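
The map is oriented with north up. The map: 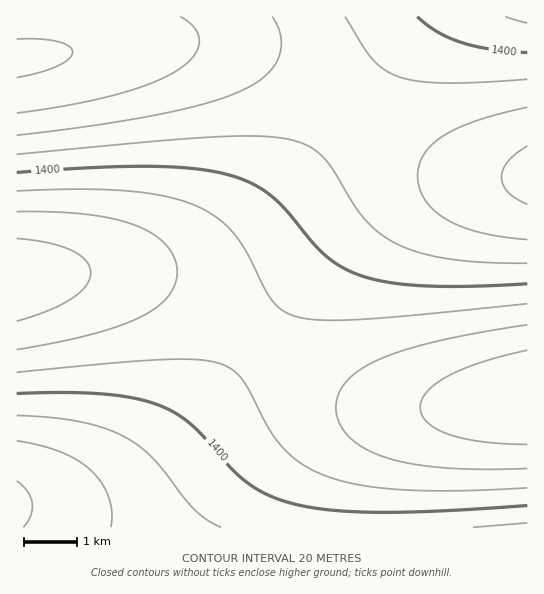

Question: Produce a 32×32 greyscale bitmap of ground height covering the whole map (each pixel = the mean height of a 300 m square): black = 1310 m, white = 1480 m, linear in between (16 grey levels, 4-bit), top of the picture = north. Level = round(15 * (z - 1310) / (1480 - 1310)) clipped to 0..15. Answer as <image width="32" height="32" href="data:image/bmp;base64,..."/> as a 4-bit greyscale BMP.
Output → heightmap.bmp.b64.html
<image width="32" height="32" href="data:image/bmp;base64,Qk12AgAAAAAAAHYAAAAoAAAAIAAAACAAAAABAAQAAAAAAAACAAATCwAAEwsAABAAAAAAAAAAAAAAABEREQAiIiIAMzMzAERERABVVVUAZmZmAHd3dwCIiIgAmZmZAKqqqgC7u7sAzMzMAN3d3QDu7u4A////ADM0RFVWZmd3d3d3d3d3d3cjNERVVmZ3eIiIiJmZmYiIMzREVWZnd4iJmZqqqqqqqjNERVVmd3iJmaqqu7u7u7tERFVWZ3eImZqru7zMzMzMVVVWZnd4iZmqu7zMzd3d3WZmZnd3iJmaqrvMzd3e7u53d3d4iImZmqu7zM3d7u7viIiIiImZmaqru8zN3d7u75mZmZmZmZqqqru8zN3d7u66qqqqqqqqqqq7u7zMzd3ezLu7uqqqqqqqqqu7u8zM3d3MzLu7uqqqqqqqqqu7u7zt3dzMu7uqqqqpmZmaqqqq7u3dzMu7uqqpmZmZmZmZme7u3dzMu7qqmZmIiIiHd4ju7d3czLu6qZmIiHd3dmZm7d3dzMu7qqmYiHd2ZmZVVd3dzMy7uqqZmId3ZmVVVETMzMu7u6qpmYh3dmVVREQzu7u6qqqpmZiHd2ZlVEQzM5mZmZmZmYiId3ZmVVREMzKIiIiIiIiId3d2ZlVURDMyZmZ3d3d3d3d2ZmZVVERDM1VVVWZmZmZmZmZmVVVERDMzRERFVVVVZmZmZlVVVVREIiMzM0REVVVVVmZmZlVVVREiIiMzNERFVVVmZmZmZmYRERIiIzM0RFVVZmZmd3d3EREREiIjM0RFVWZnd3d4iBERERIiIzNERVVmd3eIiJkRESIiIjMzREVWZneIiZma"/>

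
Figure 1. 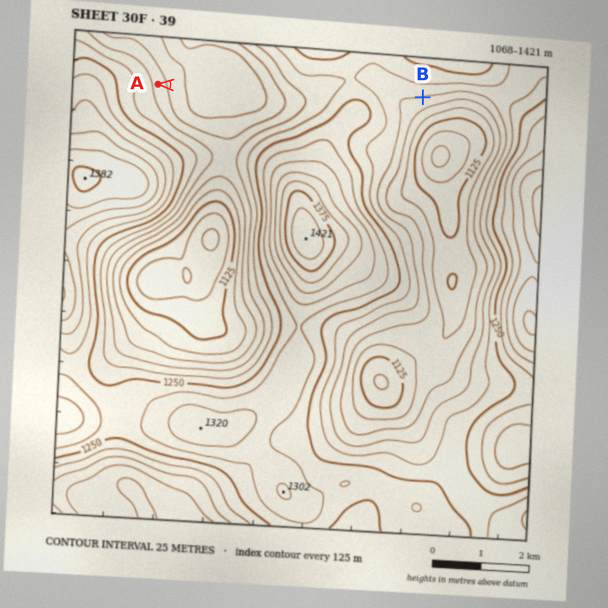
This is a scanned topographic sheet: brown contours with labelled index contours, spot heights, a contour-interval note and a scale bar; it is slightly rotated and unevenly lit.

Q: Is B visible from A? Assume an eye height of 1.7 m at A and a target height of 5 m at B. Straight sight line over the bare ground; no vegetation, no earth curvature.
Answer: no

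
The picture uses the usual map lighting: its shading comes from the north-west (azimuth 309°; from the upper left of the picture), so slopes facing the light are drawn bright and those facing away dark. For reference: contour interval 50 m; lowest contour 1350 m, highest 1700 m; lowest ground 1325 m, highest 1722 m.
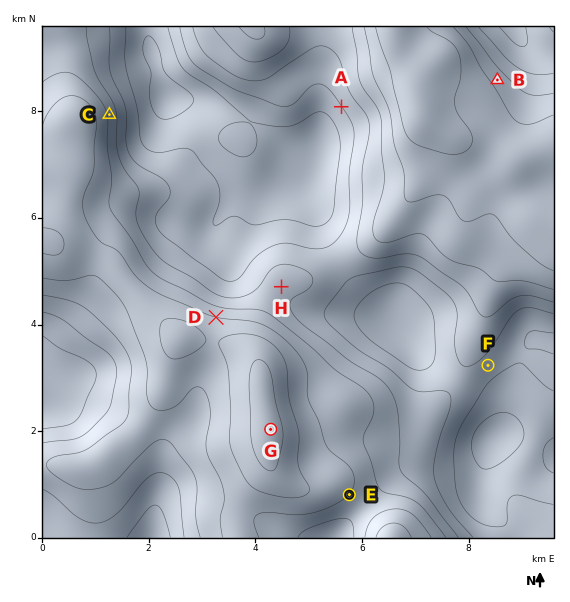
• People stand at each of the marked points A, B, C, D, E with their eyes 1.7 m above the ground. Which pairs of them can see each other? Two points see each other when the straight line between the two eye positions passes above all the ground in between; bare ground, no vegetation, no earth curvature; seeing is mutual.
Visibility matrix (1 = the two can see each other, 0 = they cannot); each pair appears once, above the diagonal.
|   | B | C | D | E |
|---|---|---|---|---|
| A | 0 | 1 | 1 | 0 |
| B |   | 0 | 0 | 0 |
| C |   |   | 1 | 0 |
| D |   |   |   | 0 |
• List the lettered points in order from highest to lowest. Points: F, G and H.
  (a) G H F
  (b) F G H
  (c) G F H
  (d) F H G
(a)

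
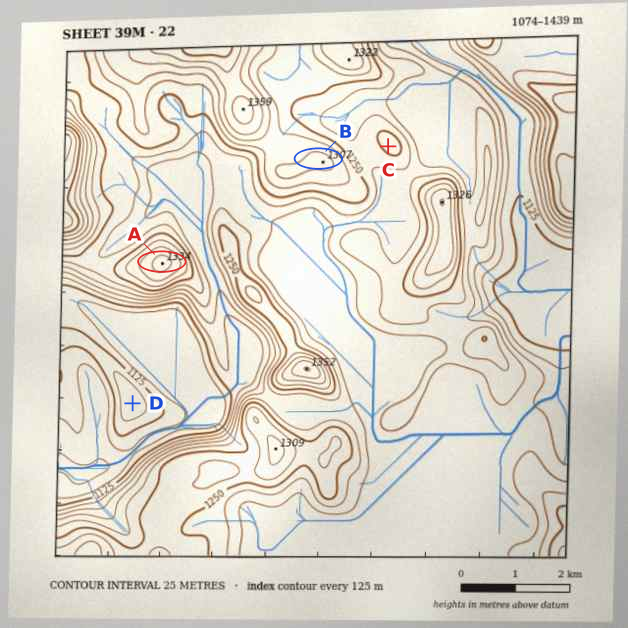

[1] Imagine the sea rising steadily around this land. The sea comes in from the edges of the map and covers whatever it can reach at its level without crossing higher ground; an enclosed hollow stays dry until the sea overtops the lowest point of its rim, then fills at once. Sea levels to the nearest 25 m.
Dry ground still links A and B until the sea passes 1225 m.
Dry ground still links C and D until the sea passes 1100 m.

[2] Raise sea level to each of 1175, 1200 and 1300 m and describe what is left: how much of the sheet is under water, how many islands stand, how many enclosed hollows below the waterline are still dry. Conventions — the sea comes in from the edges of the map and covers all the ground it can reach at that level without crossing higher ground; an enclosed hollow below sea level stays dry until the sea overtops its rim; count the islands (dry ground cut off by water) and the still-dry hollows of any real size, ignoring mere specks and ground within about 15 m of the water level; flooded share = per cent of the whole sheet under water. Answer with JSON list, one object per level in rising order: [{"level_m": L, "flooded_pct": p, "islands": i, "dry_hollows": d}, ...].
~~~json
[{"level_m": 1175, "flooded_pct": 21, "islands": 0, "dry_hollows": 0}, {"level_m": 1200, "flooded_pct": 46, "islands": 0, "dry_hollows": 0}, {"level_m": 1300, "flooded_pct": 94, "islands": 3, "dry_hollows": 0}]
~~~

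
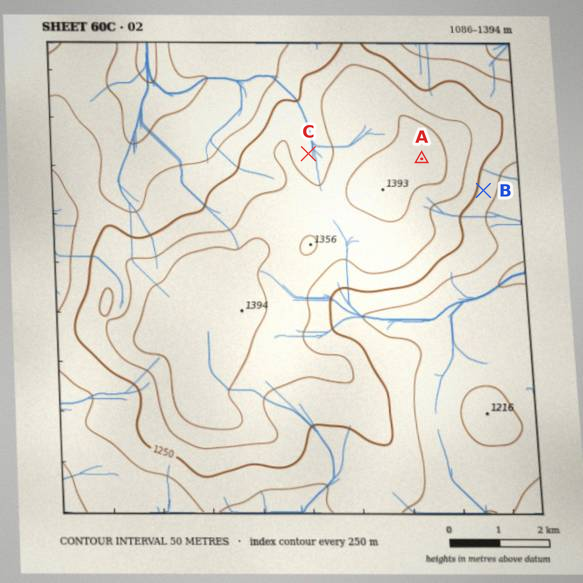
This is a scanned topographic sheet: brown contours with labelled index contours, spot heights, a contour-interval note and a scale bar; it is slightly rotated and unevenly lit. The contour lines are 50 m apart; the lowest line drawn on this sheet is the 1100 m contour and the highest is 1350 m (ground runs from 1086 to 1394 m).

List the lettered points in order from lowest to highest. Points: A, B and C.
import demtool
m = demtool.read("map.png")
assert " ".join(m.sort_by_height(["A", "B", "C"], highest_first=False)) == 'B C A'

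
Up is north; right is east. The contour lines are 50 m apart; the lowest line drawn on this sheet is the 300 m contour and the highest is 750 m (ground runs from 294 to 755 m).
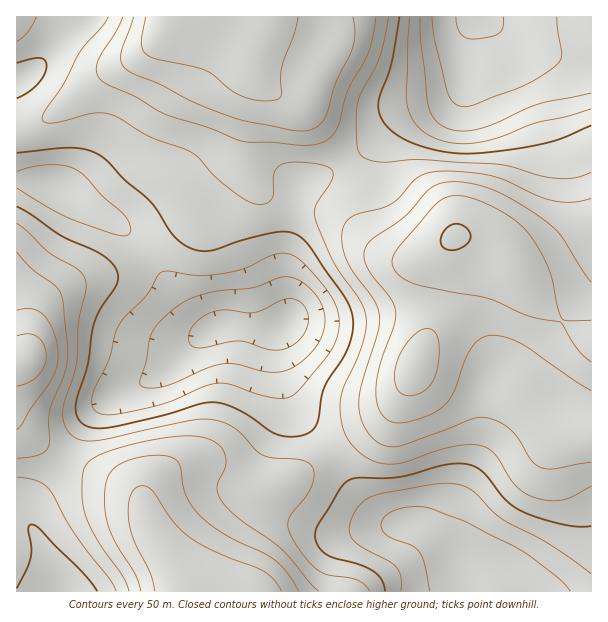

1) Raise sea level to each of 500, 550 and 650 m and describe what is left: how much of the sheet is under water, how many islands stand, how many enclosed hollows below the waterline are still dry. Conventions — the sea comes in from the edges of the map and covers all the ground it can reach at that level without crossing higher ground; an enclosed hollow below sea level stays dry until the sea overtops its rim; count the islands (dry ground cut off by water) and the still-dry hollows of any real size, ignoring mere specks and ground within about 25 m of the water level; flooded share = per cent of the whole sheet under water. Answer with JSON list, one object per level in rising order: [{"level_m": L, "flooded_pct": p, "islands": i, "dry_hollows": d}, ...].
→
[{"level_m": 500, "flooded_pct": 33, "islands": 0, "dry_hollows": 0}, {"level_m": 550, "flooded_pct": 50, "islands": 0, "dry_hollows": 0}, {"level_m": 650, "flooded_pct": 78, "islands": 0, "dry_hollows": 0}]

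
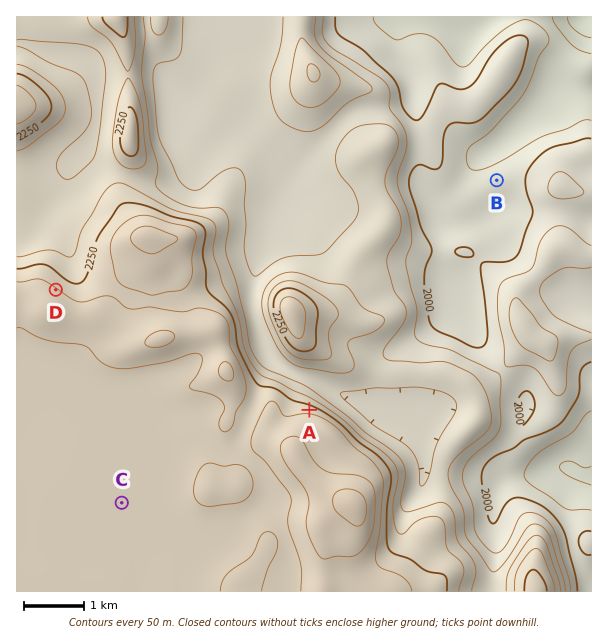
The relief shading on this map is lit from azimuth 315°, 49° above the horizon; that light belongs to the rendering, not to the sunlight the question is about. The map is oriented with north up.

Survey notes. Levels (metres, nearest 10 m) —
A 2280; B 1980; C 2280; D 2310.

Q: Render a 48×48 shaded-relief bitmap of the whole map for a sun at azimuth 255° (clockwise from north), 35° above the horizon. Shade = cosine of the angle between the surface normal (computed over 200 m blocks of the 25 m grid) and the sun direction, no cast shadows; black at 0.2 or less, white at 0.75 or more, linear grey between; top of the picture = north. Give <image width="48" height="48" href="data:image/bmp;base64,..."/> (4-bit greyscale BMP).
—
<image width="48" height="48" href="data:image/bmp;base64,Qk32BAAAAAAAAHYAAAAoAAAAMAAAADAAAAABAAQAAAAAAIAEAAATCwAAEwsAABAAAAAAAAAAAAAAABEREQAiIiIAMzMzAERERABVVVUAZmZmAHd3dwCIiIgAmZmZAKqqqgC7u7sAzMzMAN3d3QDu7u4A////AKqqqqqqqqqru6qqrNuZqqmIh1V679ggFKqqqqqqqqqru6qqrMuaqZiIiHVZ39cQNqqqqqqqqqqqq7qqrNuqmHiImXVHztcAaaqqqqqqqqqqqruqrNy6lleZmGRHztcBjKqqqqqqqqqqqru6vey7lTarlkNIztcUm6qqqqqqqqqqqquqzdu8lBSrljNZzcY1mqqqqqqqqqq7qqqrzdzMkwOKl0NYzKZHmaqqqqqqqqu7qqqrze3LcwFpqFRYuoZomaqqqqqqqqvLqqmrzty5dSFJqWVoqYeImaqqqqqqqqu7qqms7rmZhjE4qWZ4mYiJqqqqqqqqqqu7qqq97IiahjJIqnaJqYiaqqqqqqqqqqq6qqvN2YmpYyNpu5d4qYiaqqqqqqqqqqqqqqvMuZqUEUaavLl3iZmZmaqqqqqqqqqququ7qqlAFHmqu8uGaKqYiKqqqqqqqqqrupu6moQBWKqqq8yVWKuod6qqqqqqqqqqu6q5d0Immqqqq8yVWKzJd6qqqqqqqru7y5iXVUWKqqqqu8uGaK3Zd6qqqqqqqru822RVV4q7qqqru7l3ib3IZqqqq7u6qqq82TA2q8y6iaqqqodoqr23Z6qru7u7uqqsxxBc/sqHeJmZmHaKzMyneLu7u7u7u6mrpgKf/ZZnmZmIh3es7tuHibu7qqu7u5mrlAPP+2V5qYd3eIm+/rmHicy6qqqqqpmqgwX/+VaJmYdlaJrO/Zd3icy5iamaqqqpYyj/51Z4iJhUaavf/IZ4mbuXeaqqqqqXZEn/tkZ4iZdVeave64eJqqqGeru7uqqGZVndlVeJmYdmeavd2oiaqql2jNy7u6qFVWi7l3mqqYdmirvMuqqqu6mIrN3My6l1RWiqqZq7qXd3iruqq8y6qqqZve3cyqlkRXmqqqu8uYd3iqqZq93KmKqrvN3cuphTRXiaqqq7u5dleaqau93Kh6q7vM3cqGZUVWiaqru7u6dEeaqqu8y5h6qru8zKhURWd3iaqru7u6Y0irqqu8y6maqqu8y5ZVZ5qIiaq7u7u5U2m7qqvN3Lqpmqq8yodneaupiaq7u7uoVYqqqqvN3LqZmqq7upl3iqupmaq7u7uoVpupmru8zKmJmaqrzbhWiqqqmaq7vMuoZpqYiqu8y6mZmaqr77U2mqqqqqq7vMy5ZYqYiau7y6qoiZqr76Inqqqqqqu7u7u5VImYmZq7uqqoiImb75Eoqqqqq7u6qruoVYqaqYmqqqqoh3ia75E4qqqqq8zLmaqYVpuquYiaqruodmeK3oJJq7qqq83LmJmYV6u7uoiJmqqnZVeKzYNZq7qqq93bmImWR7y6q6h3mqqlVXiazIRqqqqqq83bl3dkSLyprLl2iau1Z5mqzZV6qqqqq83rdVVVesuYrdp2ebu4iaqr3YWKqqqqq83YM1Znm7qIrNuGeaqaqqu87XWJmaqqqs3GJXiIm6mJrMyXeHd7u7vN7GWYiaqqqr21NoiJqqmZq8yodlZ7u7ve6kaoeaqqqr21NoiZqqqZmqupdVeA=="/>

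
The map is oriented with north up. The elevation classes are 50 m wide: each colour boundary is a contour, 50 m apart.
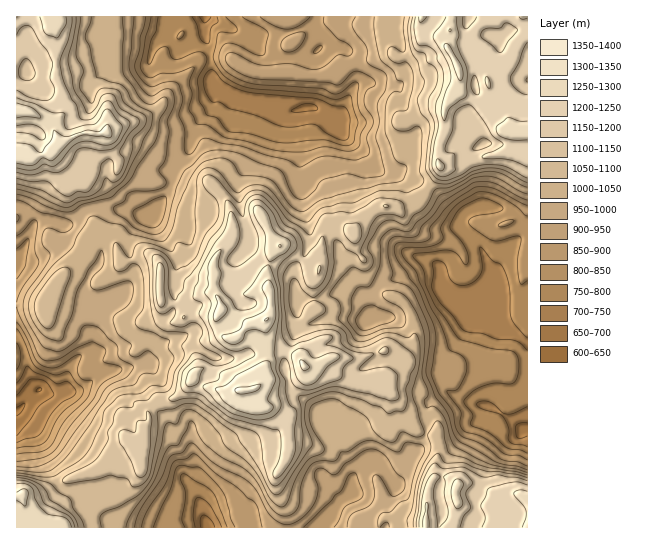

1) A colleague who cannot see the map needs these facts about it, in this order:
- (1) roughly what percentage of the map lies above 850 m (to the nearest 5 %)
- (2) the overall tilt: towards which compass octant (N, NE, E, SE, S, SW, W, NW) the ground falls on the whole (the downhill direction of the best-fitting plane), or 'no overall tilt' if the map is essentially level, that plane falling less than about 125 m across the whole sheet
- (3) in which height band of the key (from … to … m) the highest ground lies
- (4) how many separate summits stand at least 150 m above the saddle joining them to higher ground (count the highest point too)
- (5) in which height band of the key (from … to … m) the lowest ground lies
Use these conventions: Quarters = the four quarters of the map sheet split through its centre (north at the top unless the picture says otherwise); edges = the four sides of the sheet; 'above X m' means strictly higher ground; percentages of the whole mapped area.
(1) Roughly 80 % of the ground is higher than 850 m.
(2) There is no overall tilt: the best-fitting plane is nearly level.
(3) The highest ground lies in the 1350–1400 m band.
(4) There are 5 summits with 150 m or more of prominence.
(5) The lowest point is somewhere between 600 and 650 m.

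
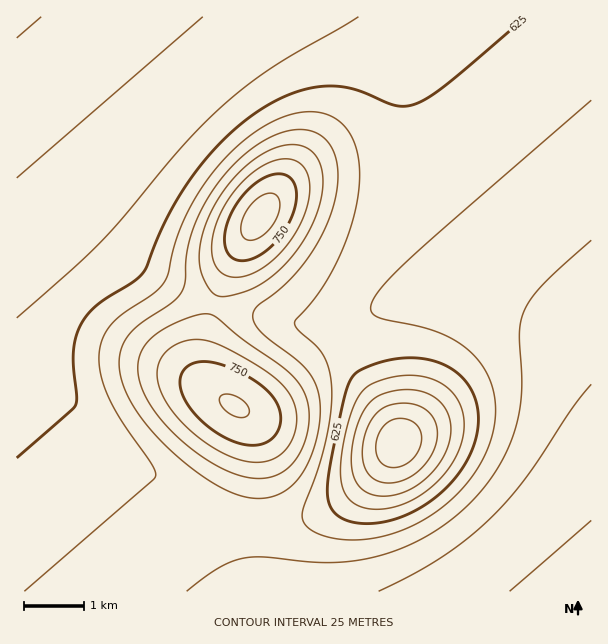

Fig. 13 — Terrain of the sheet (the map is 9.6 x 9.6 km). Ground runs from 505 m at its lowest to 785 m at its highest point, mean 650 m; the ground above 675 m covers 24.1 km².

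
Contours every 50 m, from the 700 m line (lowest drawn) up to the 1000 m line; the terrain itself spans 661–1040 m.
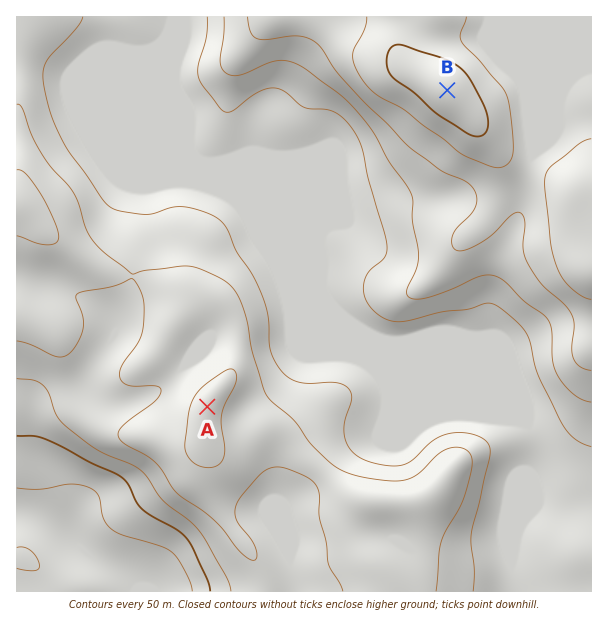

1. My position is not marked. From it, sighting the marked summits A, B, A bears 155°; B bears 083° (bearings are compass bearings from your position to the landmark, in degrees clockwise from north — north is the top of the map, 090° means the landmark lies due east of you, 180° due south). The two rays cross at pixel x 81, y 135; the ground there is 770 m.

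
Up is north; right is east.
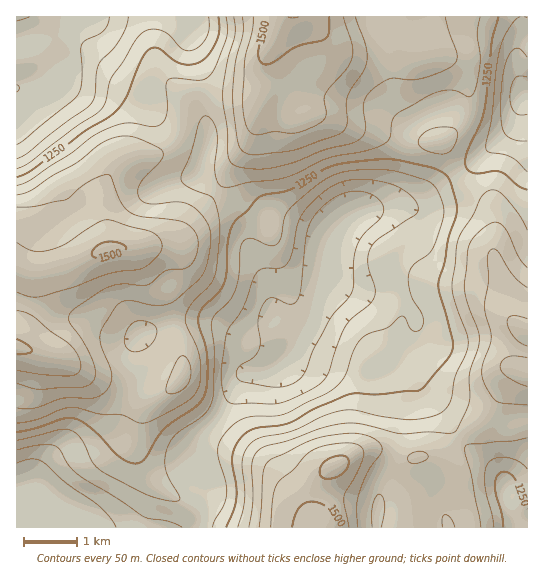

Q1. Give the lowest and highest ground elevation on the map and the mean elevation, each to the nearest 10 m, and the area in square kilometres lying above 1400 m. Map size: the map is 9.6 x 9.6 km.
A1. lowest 1050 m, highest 1550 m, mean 1290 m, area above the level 18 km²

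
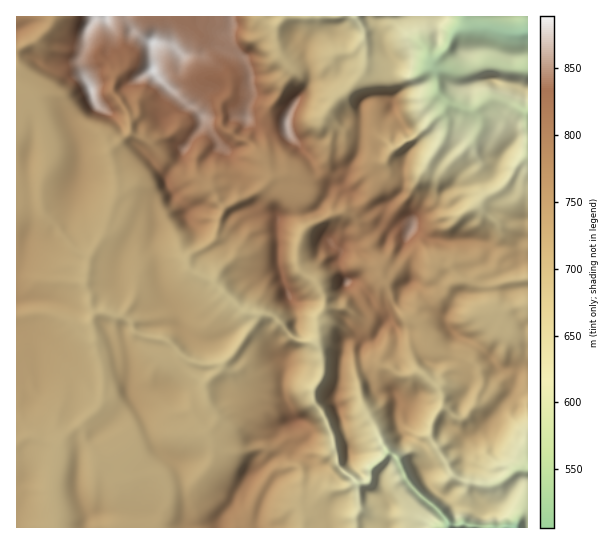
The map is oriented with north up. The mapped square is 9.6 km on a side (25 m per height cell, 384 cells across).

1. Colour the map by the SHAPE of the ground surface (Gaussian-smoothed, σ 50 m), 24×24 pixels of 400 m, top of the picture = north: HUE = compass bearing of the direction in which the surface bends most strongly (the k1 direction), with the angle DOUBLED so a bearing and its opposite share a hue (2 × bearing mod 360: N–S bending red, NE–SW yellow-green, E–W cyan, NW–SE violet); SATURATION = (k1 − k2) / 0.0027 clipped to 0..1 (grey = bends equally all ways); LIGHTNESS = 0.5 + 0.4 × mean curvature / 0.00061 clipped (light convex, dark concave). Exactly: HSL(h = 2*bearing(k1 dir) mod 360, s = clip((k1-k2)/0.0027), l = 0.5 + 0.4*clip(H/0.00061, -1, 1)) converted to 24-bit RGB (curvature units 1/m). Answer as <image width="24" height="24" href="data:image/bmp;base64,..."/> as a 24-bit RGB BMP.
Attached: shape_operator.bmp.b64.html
<image width="24" height="24" href="data:image/bmp;base64,Qk32BgAAAAAAADYAAAAoAAAAGAAAABgAAAABABgAAAAAAMAGAAATCwAAEwsAAAAAAAAAAAAAjIuAbnJ9XVhyt7yTcXWRfHuIdn+FcZKcZHaUy56jXHB5qbB4ZYmHZV97nJuHSZVti0WEuryMYGyQ1Qt2NBYAxcMA7P8FCpyHkY+EZmV2bH6hbplsf3Fzfnp7hIJ/ZoxfZnV6XG191aioqKxWWnBnZHxyYIhYhsh7OCHXutKjlQKJ2wAF1/TyXLe1rlCutXC+k4mGa2l6d6dshWaHf3h4fH97eWdrkqB0XXhuW3Nsx36pxn3CrGVdgUZImdS1bAAiADMW9fPWNgBE3/HaTQ0vp68/MoUwRYklioN8fXV/ZZZ1jGl2eoB5dnN7dpuiiaOhln+VYWR3OmI/rHdKsmqVlMmJE3SA/8zOc3HQMwAYDeQWp1coqUFkpYxniqpWVWmFfH5wgXp2aolth3aRkIGOb1xyiqB9dXNqfXxvanKEX3SGlIiuyJG51e/YGwAz4v3LXSlfizS/0+zAExRcl9DR0KXQ1sjCKjdHin6KdnyAj4iCZHtzhGt5rKhwiniIeol2dI+NfFl+epKLaXlzlcqDls5fMwAz3/nSIwwnk9SK1c2/IF18vVw2LWFG0pehk0+8gXmGg4CKfIaCioV5Ukhsq72fe3qSkZWhYlx+h5mmfHSPcmh43eSeHhEiNK/k4pV1ITW+xOzfiHu7fClxU4xJpWKxWXhGvH57fn2ChoSAe3uDd4iRXGOHnaWMaXx3hXhpf1RAL1Qojl1of2N+5d/LcY+rCQ4q9nJFYb9Xim07XywdhmjLbqqoeUl4kdDBmY+/fYR+f4OGg46Ka1Z2dJpyjqZ9eFxKdjhMqcDHvKnGKHZzh5eqsdanhSEeExI47rDJ68vJRJs/Q4GUcVJgrHxXhNHLY1GWjX9ZeYdzhoN2emphTWuHdbFriT9QiXuyjLixc4R8e5CFdWWuVIo8LQYOw+ukEx8xud6GbzpG5PbVQyhgZU98reOsX0FKdWRreKBzd3yjdIOijqGmgleKknlsb5aYjH2JiJmLgIaGg21oXioxcjBkverEzOjzDxJgfXUXiMqhxytpV31EVaGAzouZUmeQelZobolYgIVxeXprh4R0aF1+lJSKbXGAjZaCeot8fWNgYTRipbW9bmGj2PnSOBUuHA0m1vbVSXezNDBf8t/ZUFWNS45LlUxMclmum6c6kIGCe3mBe4x6X3B9komHf3GBjZd7e2Nih1VuYo2LXX1fTkhl8fe8Jw43Z8OzktBDeT5KeUxBmMA9Qi0sbWtFg4leaZmCqJ7BmoOWfn+Qh2JvcIN9bXt4j3iJn5WIXDRWqcJqPW2FjG5fQ1Bm9fHNCRcq3e7nsYe/ZDx8dmHF4828gsPgtLrpsrneeYLCq3eEi41zdFlxl5GEfIZ8aHN5g3OElmtvoTyywuPJKVKgya3UZZCz8tndTCLDKnAPcUgqbVmjTLGM7ePeilCcEioPa28ylENYm7aJjY55ZGF6oJWQiYuEZXB3b3d9ZTFlxvHGcaFehz9uN3YtZptId1JCSFlRyn2ioc/KMIV90IiYKK5hzobJ0ZnLO0ZsQ3g7j5RfmJV3WGdynIqGlpKKbWJ8cVtmQcyfxIVld1BFVWNGg6JwYGqFe3JmdldSX72v07mkTlF6T0p6iN8oTk4iq21ij26w05mXOH95pYGFXF1zjYhtmJqHXVRxfV+/RrbK2pmYNEuVvbTXlLzPQi06cT49vu/HMUhlvHZerGJyGWVK+NPUEzQ+obBVaUaH0auqNVyaiY5za1lykKWEbUZAZlgmKadMg05FPotRw2qMU8c2byYsaJvE1/TbSbqTVTNudkJYvKd8tWWCKf5SfTe2UVSZSl95fo1k00+6gIJ5amN/hkRz6XaG0/j2IRpUrLqSjVJ4mM2qUTuT0tGyNHBv77Kwlm03Hjk+flu81aaX2ei/LnttSkWMbT8zbGw3iJtseUche3B4Vzc1Rx1G3vXWPBZPumeDV5VMi82wd2FklGeSkJBjkNCQFVhW+9DgVEx4F0UwoeFP8eKY2F/hPiV5tbPf1KLfUpfd1eH2fDV4l67drM/ctLh2XDtqR1Oa1OK4eklQYXVqhHJqiK59dsCiVSxjoZg/WFR+qpCjSGBxr6ltWH0sMBs5bVwxMXokuKEdTkMZKJtQZEyAp22Cqo1pim5tPkRhx9WkkbfAg2yYinKOftuHnEB0XDdsssyscVV3gKdqSDh1rsqgiUhjsjw4LsvRurfYi6XKgnq9wJbJKFhUWUJi3qahaJ+tb7iaf3tTfmJcfXJ5i3x/xdyRTz5pOIt/oaFHsD9Zwp98VDnUzKncomSyrtikJ4R9eF8ypDM8has7"/>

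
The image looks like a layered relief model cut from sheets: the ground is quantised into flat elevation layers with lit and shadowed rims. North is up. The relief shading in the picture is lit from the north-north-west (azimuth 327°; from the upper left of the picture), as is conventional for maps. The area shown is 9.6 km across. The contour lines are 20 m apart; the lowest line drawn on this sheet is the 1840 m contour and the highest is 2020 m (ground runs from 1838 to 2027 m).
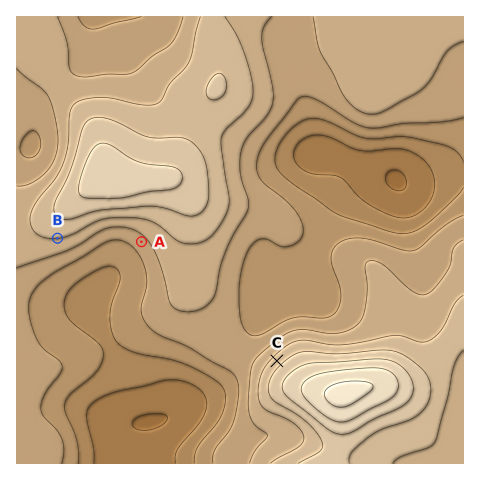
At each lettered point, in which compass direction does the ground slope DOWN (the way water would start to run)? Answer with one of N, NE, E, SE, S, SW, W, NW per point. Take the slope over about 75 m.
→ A SW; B S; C NW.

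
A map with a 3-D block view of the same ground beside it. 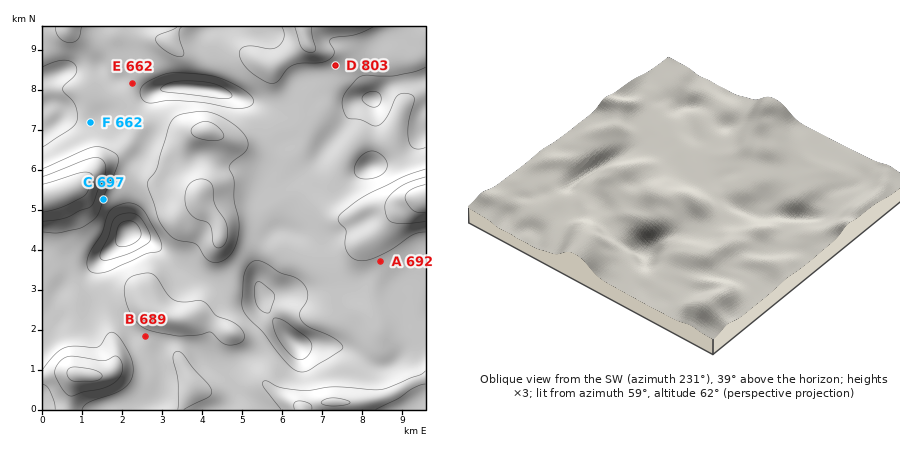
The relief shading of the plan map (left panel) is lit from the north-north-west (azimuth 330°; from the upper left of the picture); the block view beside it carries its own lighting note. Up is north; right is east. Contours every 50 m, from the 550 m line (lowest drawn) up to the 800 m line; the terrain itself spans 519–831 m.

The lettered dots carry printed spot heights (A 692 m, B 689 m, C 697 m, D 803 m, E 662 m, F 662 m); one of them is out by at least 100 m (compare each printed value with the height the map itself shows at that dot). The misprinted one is D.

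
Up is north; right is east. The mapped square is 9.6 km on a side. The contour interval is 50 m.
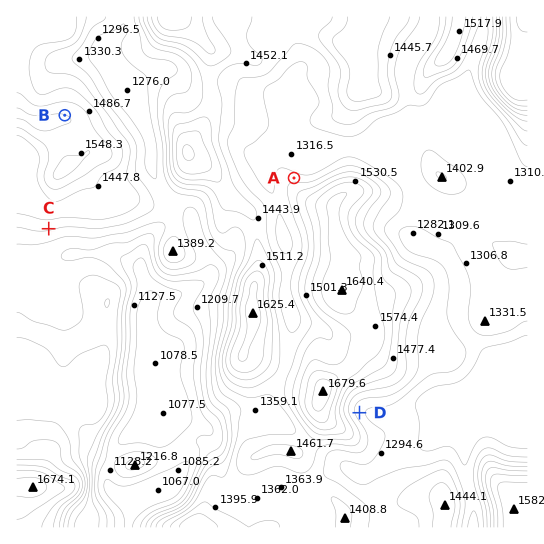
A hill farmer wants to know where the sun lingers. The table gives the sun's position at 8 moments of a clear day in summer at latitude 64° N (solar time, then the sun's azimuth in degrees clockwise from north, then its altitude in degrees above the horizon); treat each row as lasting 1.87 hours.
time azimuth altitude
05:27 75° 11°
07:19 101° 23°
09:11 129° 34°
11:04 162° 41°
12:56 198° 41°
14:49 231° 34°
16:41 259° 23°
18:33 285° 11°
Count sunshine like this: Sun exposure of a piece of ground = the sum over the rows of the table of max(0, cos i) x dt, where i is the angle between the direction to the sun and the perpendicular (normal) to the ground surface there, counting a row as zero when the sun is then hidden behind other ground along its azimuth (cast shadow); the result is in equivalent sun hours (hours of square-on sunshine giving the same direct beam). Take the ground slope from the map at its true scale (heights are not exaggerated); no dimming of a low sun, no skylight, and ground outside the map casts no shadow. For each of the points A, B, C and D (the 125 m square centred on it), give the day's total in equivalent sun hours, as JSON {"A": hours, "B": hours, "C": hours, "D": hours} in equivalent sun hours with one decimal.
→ {"A": 5.4, "B": 6.3, "C": 7.6, "D": 6.1}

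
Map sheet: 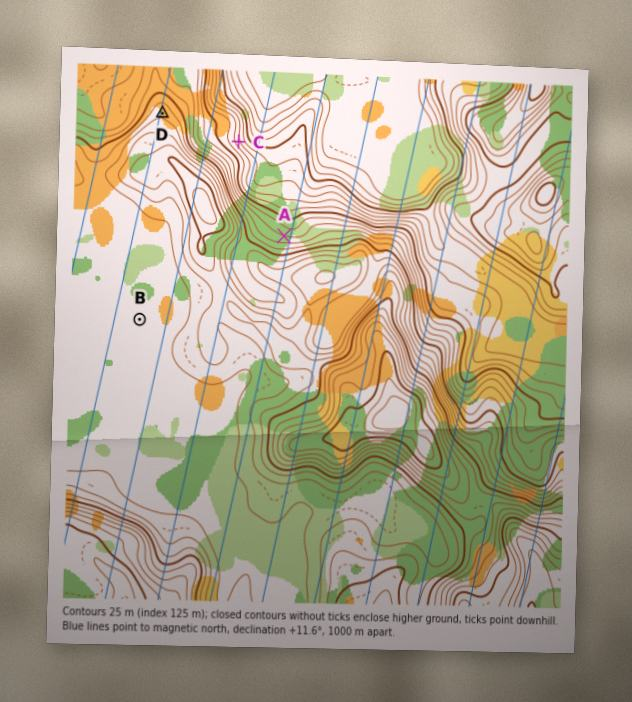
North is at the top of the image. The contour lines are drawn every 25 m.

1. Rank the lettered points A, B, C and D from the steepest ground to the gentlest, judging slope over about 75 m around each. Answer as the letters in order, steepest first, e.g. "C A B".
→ C A D B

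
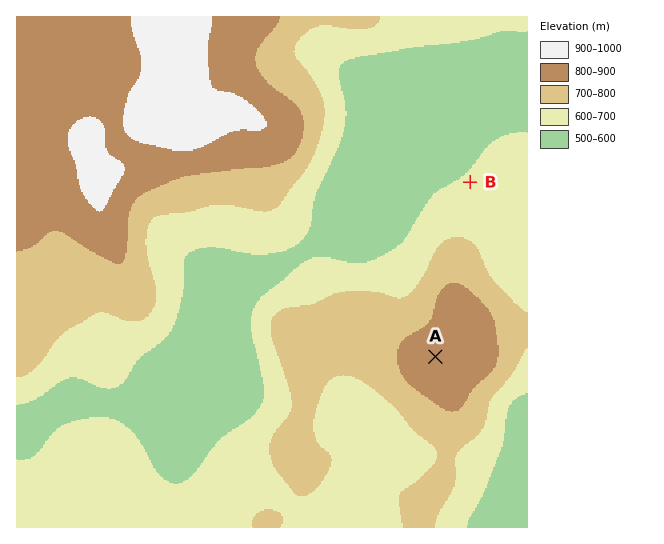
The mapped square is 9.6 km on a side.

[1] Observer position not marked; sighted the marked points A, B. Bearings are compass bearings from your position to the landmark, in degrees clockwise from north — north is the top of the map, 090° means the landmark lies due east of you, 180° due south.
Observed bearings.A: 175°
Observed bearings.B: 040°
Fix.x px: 425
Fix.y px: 236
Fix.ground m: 650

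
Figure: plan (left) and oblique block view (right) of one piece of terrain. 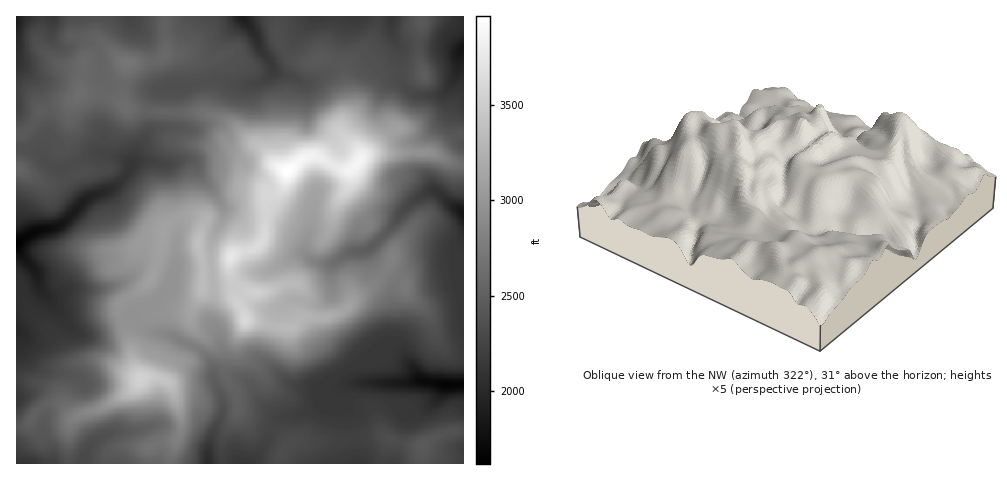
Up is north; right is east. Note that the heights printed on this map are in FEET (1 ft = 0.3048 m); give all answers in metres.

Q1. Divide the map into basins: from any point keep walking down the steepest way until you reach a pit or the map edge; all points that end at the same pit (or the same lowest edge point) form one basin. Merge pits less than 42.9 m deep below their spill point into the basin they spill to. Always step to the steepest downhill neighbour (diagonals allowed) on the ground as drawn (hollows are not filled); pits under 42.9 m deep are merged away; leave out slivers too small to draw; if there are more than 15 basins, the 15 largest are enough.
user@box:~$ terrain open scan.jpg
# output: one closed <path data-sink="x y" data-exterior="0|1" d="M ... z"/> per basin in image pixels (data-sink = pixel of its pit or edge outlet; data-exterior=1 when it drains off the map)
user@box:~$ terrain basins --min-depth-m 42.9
<path data-sink="17 244" data-exterior="1" d="M83 93l-13 9-29 8-7 14-7 6-11 4 1 293 9-1 16-19 8-4 10 1 15 13 29-10 26-15 11-14-7-13-4-15 0-15 5-12 6-5 19-6 30-2 12-16 1-24 21-3 10-13 23-7 6-8 3-10 0-35 7-1 9-6 6-15-12-7-17-19-9-5-16-15-16-8-16-5-68-3-5-1-16-11-11-4z"/><path data-sink="448 385" data-exterior="0" d="M318 156l-10 0-7 4-13 11-2 9-8 11-12 3 1 20-5 28-10 7-16 4-5 4-1 13 4 11 7 8 8 3-5 2-6 7 7 14 0 8-7 12-14 13 2 30 9 14 4 19 10 9 24 9 14 12 1 4-7 10-1 9 141 0 2-20 21-10 20-4 0-74-12-2-9-6-6-8-9-27-21-20-3-8-17-14 6-18-23-24-22-32-2-8 4-9 0-9-10-2z"/><path data-sink="243 17" data-exterior="1" d="M278 16l-112 0-2 10 3 19-2 9 18 2 9 8 10 31 2 17 30 14 16 15 9 5 17 19 11 6 18-14 13-1 22 13 10 1 10-10 0-6-20-22 0-6 8-20 0-11-4-22-4-7-15-7-12 4-12 0-10-4-9-11-5-10z"/><path data-sink="208 463" data-exterior="1" d="M229 262l-5 5-21 4-1 23-12 16-17 0-32 8-6 5-3 7 0 27 8 20 1 2 12-3 13 4 5 5 6 17 5 26-11 27 1 9 107 0 2-9 7-10-11-14-28-11-10-9-4-19-9-14-2-30 14-13 7-12 0-8-7-14 6-7 5-2-8-3-4-4-6-11z"/><path data-sink="463 48" data-exterior="1" d="M463 16l-40 0-5 39 5 18-38 0-10 7-18 31-15 18 1 7 14 12 4 10 4-3 12-3 55 0 21 11 11 1z"/><path data-sink="463 214" data-exterior="1" d="M432 152l-55 0-12 3-15 16-4 22 24 36 22 22 1 5-6 15 17 14 3 8 21 20 9 27 6 8 9 6 11 2 1-191-11-2z"/><path data-sink="17 20" data-exterior="1" d="M165 16l-148 0-1 117 4 1 7-4 7-6 7-14 29-8 11-9 25 2 17 9-1-21 5-19 27-2 8-4 3-4z"/><path data-sink="17 463" data-exterior="1" d="M153 376l-13 3-10 13-26 15-29 10-19-14-14 4-16 19-10 1 0 36 135 1 0-9-2-7 10-6 17-2 6-12-1-14-10-29-5-5z"/><path data-sink="392 17" data-exterior="1" d="M421 16l-142 0-2 22 11 18 7 6 18 1 12-4 17 9 6 27 0 11-8 20 1 7 2-7 14-15 22-35 6-3 38 0-5-18z"/><path data-sink="463 451" data-exterior="1" d="M463 430l-19 4-21 10-1 19 41 1z"/>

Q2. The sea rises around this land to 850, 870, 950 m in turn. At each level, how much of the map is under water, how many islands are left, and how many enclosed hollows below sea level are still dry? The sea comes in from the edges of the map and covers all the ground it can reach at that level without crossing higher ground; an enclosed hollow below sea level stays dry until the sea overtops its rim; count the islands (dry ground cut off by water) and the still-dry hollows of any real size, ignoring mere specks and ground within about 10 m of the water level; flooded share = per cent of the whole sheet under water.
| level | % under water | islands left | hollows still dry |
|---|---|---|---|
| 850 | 70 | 1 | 0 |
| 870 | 73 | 1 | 0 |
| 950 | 86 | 2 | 0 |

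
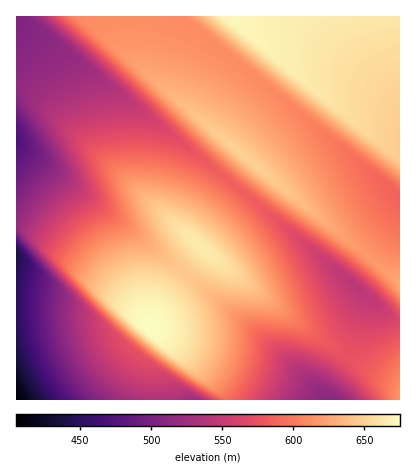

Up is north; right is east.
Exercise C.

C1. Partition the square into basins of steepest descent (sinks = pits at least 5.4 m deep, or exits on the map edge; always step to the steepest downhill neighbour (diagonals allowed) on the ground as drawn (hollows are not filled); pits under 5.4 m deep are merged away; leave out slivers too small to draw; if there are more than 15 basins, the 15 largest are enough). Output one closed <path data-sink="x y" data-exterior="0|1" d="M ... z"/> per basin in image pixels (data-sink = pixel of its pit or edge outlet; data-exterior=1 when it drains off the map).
<path data-sink="400 196" data-exterior="1" d="M230 16l-98 0-1 42 115 100 154 124 0-126-8-4-20-17z"/><path data-sink="16 400" data-exterior="1" d="M400 16l-170 0 142 119 20 17 8 3z"/><path data-sink="16 16" data-exterior="1" d="M130 16l-114 0 0 70 8 3 10 8 162 144 5-11 51-68-120-102z"/><path data-sink="356 288" data-exterior="0" d="M252 162l-51 68-5 8 0 4 66 53 86 63 20 13 32 14 0-103z"/><path data-sink="16 138" data-exterior="1" d="M20 87l-4 1 0 136 20 10 44 28 38 31 32 32 14-23 40-54-162-144z"/><path data-sink="330 400" data-exterior="1" d="M204 249l-40 53-14 24 20 20 38 32 17 16 1 6 174 0-2-16-30-13-20-13-86-63z"/><path data-sink="16 254" data-exterior="1" d="M18 225l-2 1 0 77 64 4 16-13 6-1 20 11 23 16-27-27-38-31-34-22z"/><path data-sink="194 400" data-exterior="1" d="M162 337l-2 1 9 12-12 18 1 32 68 0-1-6-17-16z"/>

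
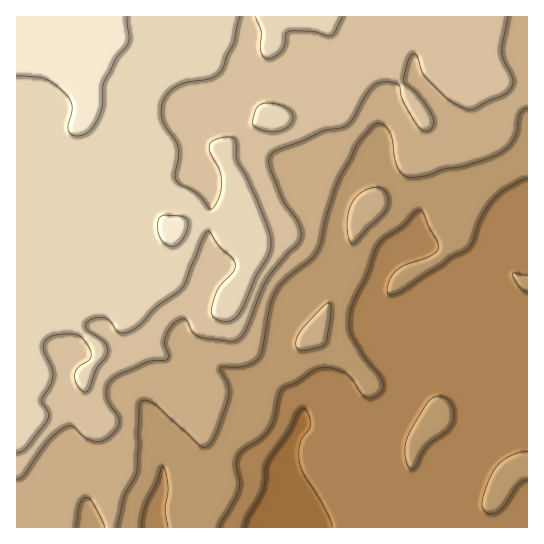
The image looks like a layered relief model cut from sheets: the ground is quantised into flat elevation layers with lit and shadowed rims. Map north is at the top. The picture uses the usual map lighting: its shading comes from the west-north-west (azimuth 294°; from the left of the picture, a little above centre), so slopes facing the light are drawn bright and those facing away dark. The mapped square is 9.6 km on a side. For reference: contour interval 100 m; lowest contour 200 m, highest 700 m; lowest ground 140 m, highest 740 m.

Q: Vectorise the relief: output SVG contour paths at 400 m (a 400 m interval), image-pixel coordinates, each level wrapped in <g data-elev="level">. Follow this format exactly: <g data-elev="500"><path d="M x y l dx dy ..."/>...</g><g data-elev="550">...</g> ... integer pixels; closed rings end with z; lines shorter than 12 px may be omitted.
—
<g data-elev="400"><path d="M76 527l3-22 3-5 4-3 3 1 4 5 12 24"/><path d="M117 527l7-30 13-26 2-65 1-4 6-2 9 5 46 41 4 1 5-3 7-14 11-33 0-11-7-15 0-4 24-1 9-4 5-5 3-8 8-43 4-12 9-13 27-21 7-9 4-9 6-30 11-31 19-36 14-18 4-3 4-1 8 4 5 10 3 21 4 13 7 5 12 1 11-2 16-6 21-4 24-7 12-6 7-6 5-7 3-8 2-16 4-5 4-2"/><path d="M299 350l7 0 12-2 7-5 6-26-1-14-3 0-5 4-22 26-4 10 0 4z"/><path d="M352 243l5-2 29-31 2-5 0-7-2-5-4-4-7-2-9 3-8 5-6 8-4 11-1 12 2 12z"/></g>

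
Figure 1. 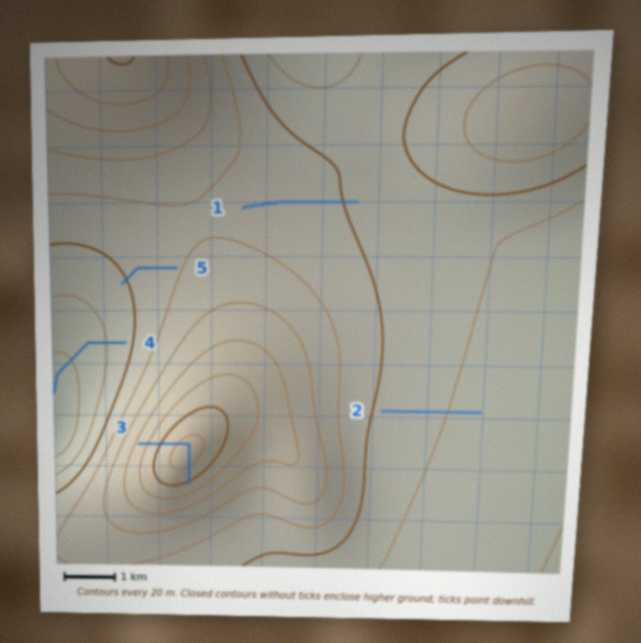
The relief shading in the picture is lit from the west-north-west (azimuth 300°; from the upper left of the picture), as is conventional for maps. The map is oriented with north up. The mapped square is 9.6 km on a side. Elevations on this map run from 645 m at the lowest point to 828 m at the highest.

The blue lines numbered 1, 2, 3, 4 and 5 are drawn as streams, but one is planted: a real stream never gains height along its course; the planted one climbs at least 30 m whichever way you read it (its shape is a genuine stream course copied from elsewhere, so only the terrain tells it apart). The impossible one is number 3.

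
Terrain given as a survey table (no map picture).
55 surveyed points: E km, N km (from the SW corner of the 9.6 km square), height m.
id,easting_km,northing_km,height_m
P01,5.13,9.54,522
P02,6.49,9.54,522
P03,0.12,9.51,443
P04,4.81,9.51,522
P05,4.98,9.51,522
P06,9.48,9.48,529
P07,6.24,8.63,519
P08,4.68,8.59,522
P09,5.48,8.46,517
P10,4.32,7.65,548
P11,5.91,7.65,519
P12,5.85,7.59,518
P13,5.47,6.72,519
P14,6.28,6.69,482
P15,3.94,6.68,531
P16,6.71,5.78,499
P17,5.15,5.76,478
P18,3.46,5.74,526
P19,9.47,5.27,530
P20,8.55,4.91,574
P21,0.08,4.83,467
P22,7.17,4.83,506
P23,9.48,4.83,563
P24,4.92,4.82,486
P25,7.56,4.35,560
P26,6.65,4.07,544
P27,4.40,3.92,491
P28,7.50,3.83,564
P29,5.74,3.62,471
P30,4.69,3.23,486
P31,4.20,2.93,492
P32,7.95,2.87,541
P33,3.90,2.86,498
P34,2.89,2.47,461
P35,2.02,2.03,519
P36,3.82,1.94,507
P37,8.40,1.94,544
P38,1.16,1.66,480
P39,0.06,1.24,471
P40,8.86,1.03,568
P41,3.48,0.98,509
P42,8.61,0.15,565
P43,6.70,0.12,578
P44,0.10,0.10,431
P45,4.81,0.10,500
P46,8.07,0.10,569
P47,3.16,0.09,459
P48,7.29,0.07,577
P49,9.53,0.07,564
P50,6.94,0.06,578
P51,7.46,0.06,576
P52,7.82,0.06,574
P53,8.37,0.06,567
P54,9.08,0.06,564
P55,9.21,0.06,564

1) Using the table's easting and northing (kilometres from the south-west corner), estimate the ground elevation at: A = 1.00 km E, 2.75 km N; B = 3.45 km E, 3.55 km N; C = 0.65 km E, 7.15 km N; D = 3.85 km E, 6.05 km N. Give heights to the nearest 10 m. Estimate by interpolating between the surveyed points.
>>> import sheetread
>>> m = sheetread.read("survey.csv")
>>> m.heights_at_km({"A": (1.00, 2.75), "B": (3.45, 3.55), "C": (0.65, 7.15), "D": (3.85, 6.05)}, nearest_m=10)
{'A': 460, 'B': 510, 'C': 440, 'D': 530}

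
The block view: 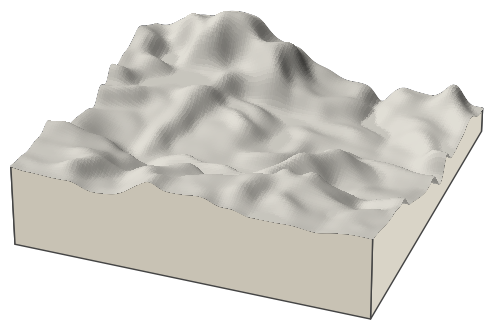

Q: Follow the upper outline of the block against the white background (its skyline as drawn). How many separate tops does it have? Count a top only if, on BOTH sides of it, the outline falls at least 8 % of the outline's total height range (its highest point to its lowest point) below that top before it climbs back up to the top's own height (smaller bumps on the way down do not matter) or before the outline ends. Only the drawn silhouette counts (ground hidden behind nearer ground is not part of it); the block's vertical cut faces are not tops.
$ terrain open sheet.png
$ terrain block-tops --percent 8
2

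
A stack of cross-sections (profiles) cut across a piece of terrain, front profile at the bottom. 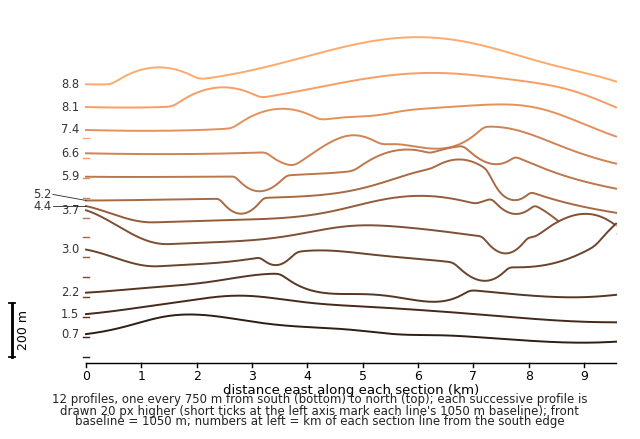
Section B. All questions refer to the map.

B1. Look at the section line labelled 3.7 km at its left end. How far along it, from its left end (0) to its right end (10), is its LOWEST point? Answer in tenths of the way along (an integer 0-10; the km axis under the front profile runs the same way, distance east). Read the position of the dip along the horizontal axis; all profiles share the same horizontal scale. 8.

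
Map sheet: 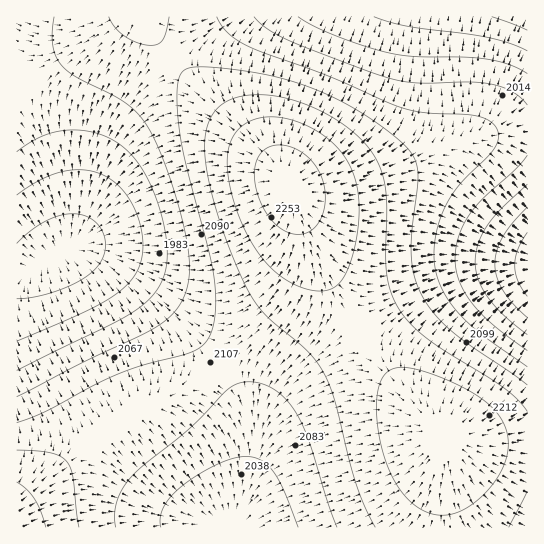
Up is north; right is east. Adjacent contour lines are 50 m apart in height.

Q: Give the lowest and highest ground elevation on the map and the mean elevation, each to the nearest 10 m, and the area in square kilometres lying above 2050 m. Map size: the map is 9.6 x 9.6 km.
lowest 1820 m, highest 2270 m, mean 2080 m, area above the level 60.6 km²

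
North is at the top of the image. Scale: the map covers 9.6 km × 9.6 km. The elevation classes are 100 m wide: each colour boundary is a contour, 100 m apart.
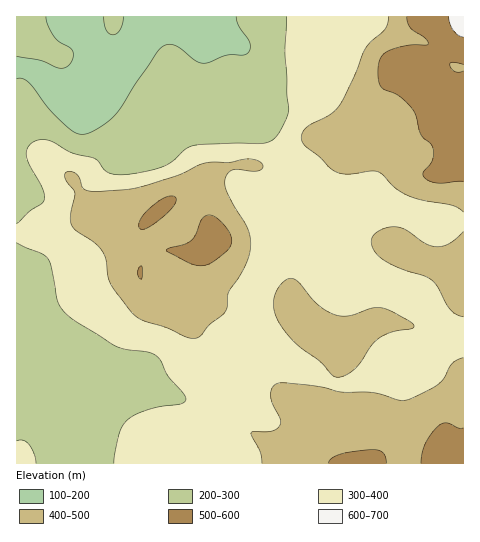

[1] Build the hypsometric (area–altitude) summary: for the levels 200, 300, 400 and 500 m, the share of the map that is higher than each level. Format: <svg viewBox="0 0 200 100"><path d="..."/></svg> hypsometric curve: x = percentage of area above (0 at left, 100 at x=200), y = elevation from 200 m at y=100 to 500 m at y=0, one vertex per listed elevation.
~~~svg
<svg viewBox="0 0 200 100"><path d="M186 100l-44-33-75-34-54-33"/></svg>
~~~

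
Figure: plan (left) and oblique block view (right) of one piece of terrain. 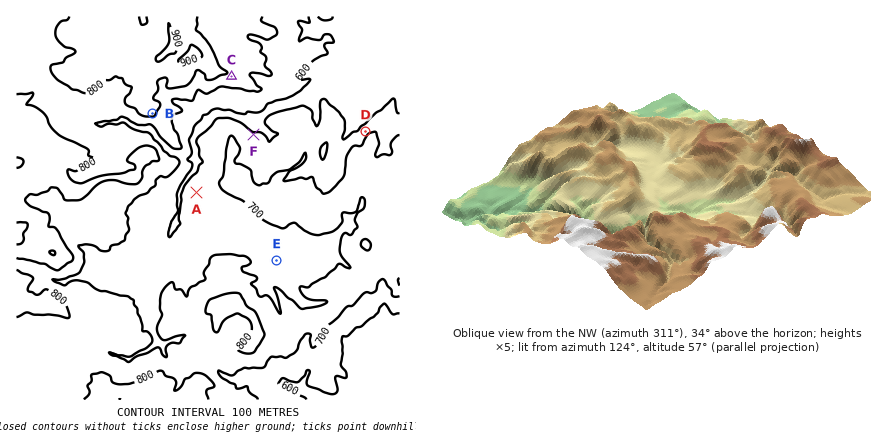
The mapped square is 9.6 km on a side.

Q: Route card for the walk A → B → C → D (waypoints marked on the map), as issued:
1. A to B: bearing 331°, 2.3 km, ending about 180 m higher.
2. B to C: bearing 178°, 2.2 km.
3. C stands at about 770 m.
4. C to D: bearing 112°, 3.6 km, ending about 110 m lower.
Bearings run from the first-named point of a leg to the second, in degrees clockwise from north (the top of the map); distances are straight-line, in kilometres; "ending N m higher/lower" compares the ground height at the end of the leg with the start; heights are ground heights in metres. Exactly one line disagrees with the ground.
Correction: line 2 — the bearing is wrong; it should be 065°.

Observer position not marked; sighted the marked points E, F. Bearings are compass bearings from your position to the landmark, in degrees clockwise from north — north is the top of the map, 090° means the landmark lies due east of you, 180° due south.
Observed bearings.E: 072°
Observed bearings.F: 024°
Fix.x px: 184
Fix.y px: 291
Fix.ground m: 690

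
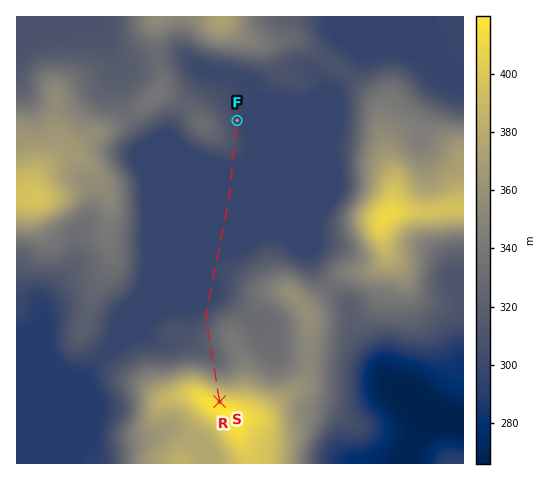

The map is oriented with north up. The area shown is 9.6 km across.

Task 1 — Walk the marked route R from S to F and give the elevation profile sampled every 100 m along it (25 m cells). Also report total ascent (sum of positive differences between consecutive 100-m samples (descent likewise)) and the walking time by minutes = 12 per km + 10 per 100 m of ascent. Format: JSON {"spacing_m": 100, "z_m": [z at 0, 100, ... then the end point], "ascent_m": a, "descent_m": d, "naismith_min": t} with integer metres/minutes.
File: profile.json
{"spacing_m": 100, "z_m": [412, 404, 393, 381, 368, 356, 345, 336, 329, 324, 321, 320, 320, 321, 321, 320, 317, 314, 310, 306, 302, 299, 298, 298, 298, 298, 298, 300, 301, 302, 301, 299, 298, 298, 298, 298, 298, 298, 298, 298, 298, 298, 298, 298, 298, 298, 298, 298, 298, 298, 298, 298, 298, 302, 305, 308, 309, 309, 308, 306, 305, 303, 303], "ascent_m": 15, "descent_m": 124, "naismith_min": 75}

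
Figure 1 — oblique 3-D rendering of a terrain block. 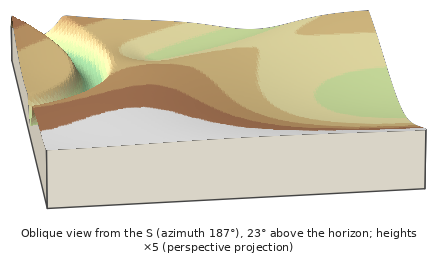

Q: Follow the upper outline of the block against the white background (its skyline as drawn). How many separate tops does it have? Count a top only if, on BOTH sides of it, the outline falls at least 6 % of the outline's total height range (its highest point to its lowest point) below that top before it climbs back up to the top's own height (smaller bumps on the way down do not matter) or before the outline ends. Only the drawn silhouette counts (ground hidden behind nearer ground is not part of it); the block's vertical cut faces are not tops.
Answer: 3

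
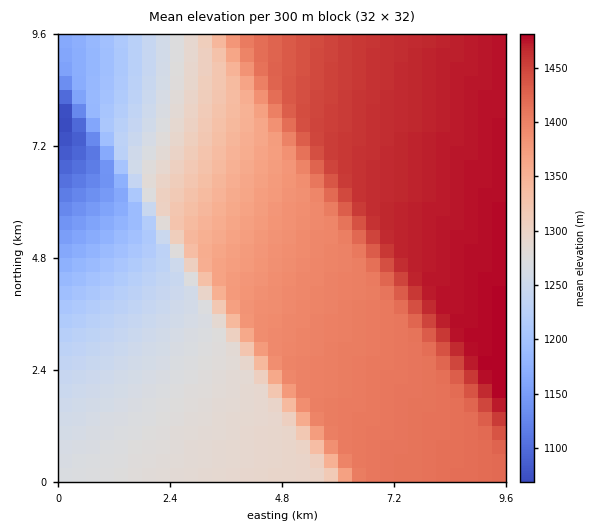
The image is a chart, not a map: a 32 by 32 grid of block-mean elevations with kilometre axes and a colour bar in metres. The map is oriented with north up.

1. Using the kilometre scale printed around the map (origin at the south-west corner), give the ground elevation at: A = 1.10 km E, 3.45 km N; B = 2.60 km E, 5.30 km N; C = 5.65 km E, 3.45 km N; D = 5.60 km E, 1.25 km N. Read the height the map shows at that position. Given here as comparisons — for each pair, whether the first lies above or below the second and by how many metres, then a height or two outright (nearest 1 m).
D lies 168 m above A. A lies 168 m below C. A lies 93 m below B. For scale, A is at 1232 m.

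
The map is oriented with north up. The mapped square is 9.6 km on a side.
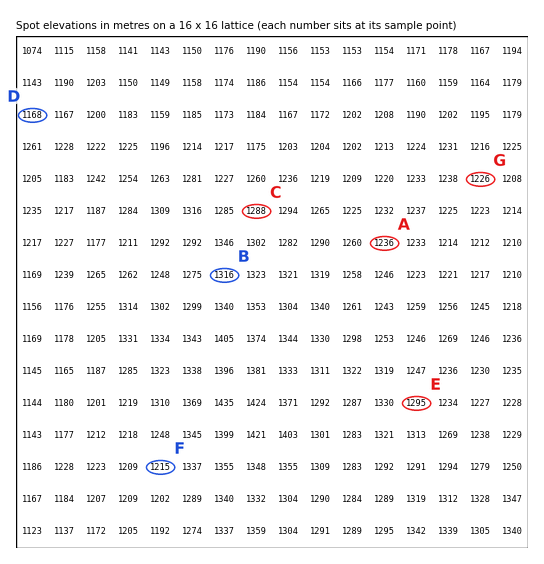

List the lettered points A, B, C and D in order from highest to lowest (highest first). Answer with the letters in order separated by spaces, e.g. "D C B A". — B C A D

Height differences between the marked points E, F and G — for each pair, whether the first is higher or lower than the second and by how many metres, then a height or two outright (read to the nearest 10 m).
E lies higher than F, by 80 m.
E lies higher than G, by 60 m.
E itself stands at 1290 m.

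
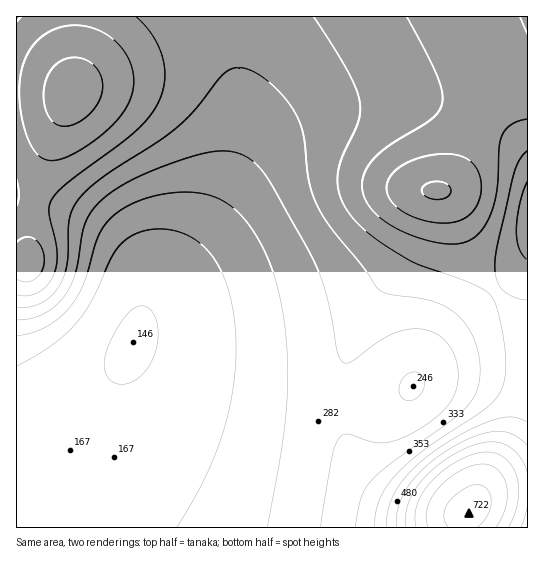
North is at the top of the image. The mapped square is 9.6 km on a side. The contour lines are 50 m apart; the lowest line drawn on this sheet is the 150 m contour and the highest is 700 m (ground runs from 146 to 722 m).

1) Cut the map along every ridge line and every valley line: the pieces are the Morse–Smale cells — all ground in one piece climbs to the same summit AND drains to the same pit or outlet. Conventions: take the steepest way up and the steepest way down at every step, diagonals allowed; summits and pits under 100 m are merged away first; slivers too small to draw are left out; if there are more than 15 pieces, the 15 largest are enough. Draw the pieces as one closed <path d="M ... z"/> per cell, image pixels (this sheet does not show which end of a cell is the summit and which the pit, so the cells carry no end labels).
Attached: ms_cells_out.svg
<path d="M527 16l-312 0 2 13 14 29 8 33 1 31-4 28-13 40-18 35-14 22-40 52-20 47 2 7 18 14 26 12 37 10 31 6 42 4 74 1 33-4 17-8 13-25 15-20 28-28 47-38 14-16z"/><path d="M527 261l-13 16-47 38-28 28-15 20-12 24-18 9-33 4-40 0-52-3-42-5-34-8-23-8-25-13-15-15-10 22-15 24-13 17-19 20-32 21-25 6 0 69 511 1z"/><path d="M214 16l-198 1 1 440 13-1 19-8 24-17 24-26 23-35 31-71 40-52 28-48 17-49 4-44-5-35z"/>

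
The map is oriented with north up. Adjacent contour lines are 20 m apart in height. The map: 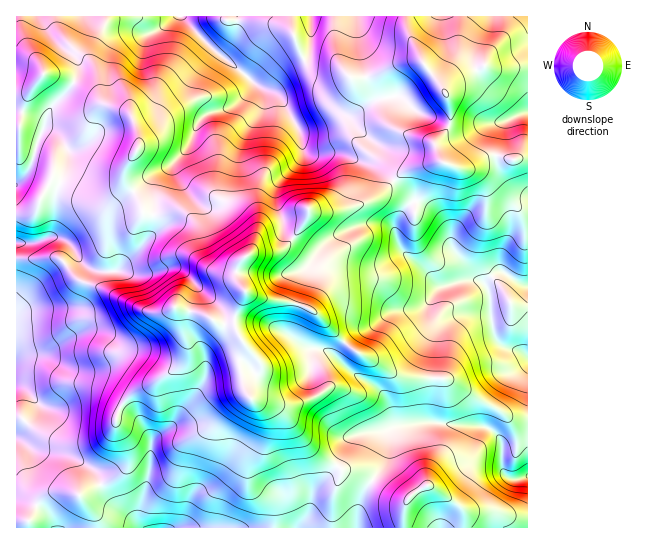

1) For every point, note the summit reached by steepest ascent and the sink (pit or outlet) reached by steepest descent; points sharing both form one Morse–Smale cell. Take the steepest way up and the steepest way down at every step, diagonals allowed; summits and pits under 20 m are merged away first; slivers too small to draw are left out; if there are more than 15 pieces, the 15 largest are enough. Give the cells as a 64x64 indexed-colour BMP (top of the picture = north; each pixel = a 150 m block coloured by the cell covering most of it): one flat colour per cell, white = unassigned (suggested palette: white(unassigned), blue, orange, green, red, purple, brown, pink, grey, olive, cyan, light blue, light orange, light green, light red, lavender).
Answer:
<image width="64" height="64" href="data:image/bmp;base64,Qk12CAAAAAAAAHYAAAAoAAAAQAAAAEAAAAABAAQAAAAAAAAIAAATCwAAEwsAABAAAAAAAAAA////ALR3HwAOf/8ALKAsACgn1gC9Z5QAS1aMAMJ34wB/f38AIr28AM++FwDox64AeLv/AIrfmACWmP8A1bDFACIiIiIiRERERERERERERESqqqqqqqAAAAAAAAAAAAAAIiIiIiJERERERERERERERKqqqqqqoAAAAAAAAAAAAIgiIiIiJEREREREREREREREqqqqqqqgAAAAAAAAiIiIiCIiIiJERERERERERERERESqqqqqqqAAAAAAAIiIiIiIIiIiIiRERERERERERERESqqqqqqqqgAIiAAIiIiIiIgiIiIiIiRERERERERERESqqqqqqqqqCIiIiIiIiIiIiCIiIiIiIiRERERERERESqqqqqqqqqpYiIiIiIiIiIVVIiIiIiIiIkRERERERERKqqqqqqpVVVWIiIiIiIiIhVUiIiIiIiIiREREREREREqqqqqqpVVVVYiIiIiIiIiFVSIiIiIiIiJERERERERERKqqqqVVVVVViIiIiIiIiIVVIiIiIiIiIkREREREREREqqqqpVVVVVVYiIiIiIiIhVUiIiIiIiIkRERERERERERKqqpVVVVVVViIiIiIiIhVVSIiIiIiIiREREREREREREqqpVVVVVVVWIiIiIiIhVVVIiIiIiIiJERERERERERESqpVVVVVVVVVVVVVVVVVVVUiIiIiIiIkRERERERERERKpVVVVVVVVVVVVVVVVVVTMyIiIiIiIiRERERERERERKpVVVVVVVVVVVVVVVVVUzMzIiIiIiIiIkRERERERERFVVVVVVVVVVVVVVVVVVMzMzMiIiIiIiIiIkREREREREVVVVVVVVVVVVVVVVVVMzMzMyIiIiIiIiIiIkREREREVVVVVVVVVVVVVVVVVTMzMzMzIiIiIiIiIiIiJERERERVVVVVVVVVVVVTMzMzMzMzMzMiIiIiIiIiIiIiJERERFVVVVVVVVVVUzMzMzMzMzMzMyIiIiIiIiIiIiIkREREVVVVVVVVVVMzMzMzMzMzMzMzIiIiIiIiIiIiIiRERERFVVVVVVVVMzMzMzMzMzMzMzMiIiIiIiIiIiIiJERERFVVVVVVVVMzMzMzMzMzMzMzMyIiIiIiIiIiIiIkREREVVVVVVVVMzMzMzMzMzMzMzMzIiIiIiIiIiIiIiRERCVVVVVVVVMzMzMzMzMzMzMzMzMiIiIiIiIiIiIiJEQiJVVVVVVVMzMzMzMzMzMzMzMzMyIiIiIiIiIiIiIiIiIiVVVVVTMzMzMzMzMzMzMzMzMzIiIiIiIiIiIiIiIiIiJVVTMzMzMzMzMzMzMzMzMzMzMiIiIiIiIiIiIiIiIiIiMzMzMzMzMzMzMzMzMzMzMzMyIiIiIiIiIiIiIiIiIiMzMzMzMzMzMzMzMzMzMzMzM3IiIiIiIiIiIiIiIiIiMzMzMzMzMzMzMzMzMzMzd3M3ciIiIiIiIiIiIiIiIhETMzMzMzMzMzMzMzMzMzd3d3dyIiIiIiIiIiIiIiIhERMzMzMzMzMzMzMzMzMzN3d3d3IiIiIiIiIiIiIiIhERERETMzMzMzMzMzMzMzN3d3d3ciIiIiIiIiIiIiIiERERERETMzMzMzMzMzMzN3d3d3dyIiIiIiIiIiIiIiIREREREREzMzMzMzMzMzM3d3d3d3IiIiIiIiIiIiIiIhERERERERMzMzMzMzMzMzd3d3d3ciIiIiIiIiIiIiIhEREREREREzMzMzMzMzMzd3d3d3d5kiIiIiIiIiERIhERERERERERETMzMzMzMzd3d3d3d3mZIiIiIiIiIREREREREREREREREREzMzMzd3d3d3d3eZkiIiKZkiIREREREREREREREREREREzM3d3d3d3d3cJmZIimZmZIRERERERERERERERERERERM3d3d3d3d3cA6ZmZmZmZkhEREREREREREREREREREREXd3d3d3d3cADpmZmZmZmZEREREREREREREREREREREWZnd3d3d3cAAO6ZmZmZmZkRERERERERERERERERERFmZmZmd7u3dwAA7pmZmZmZmZEREREREREREREREREWZmZmZmZru7u3AADumZmZmZmZkRERERERERERERFmZmZmZmZmZmu7u7sAAO7pmZmZmZmREREREREREREREWZmZmZmZmZma7u7uwAA7umZmZmZmZEREREREREREREWZmZmZmZmZmZmu7u7sADu7pmZmZmZkRERERERERERERFmZmZmZmZmZma7u7uwAN7umZmZmZkRERERERERERERERFmZmZmZmZmZru7u7sA3u6ZmZmZkRERERERERERERERERERFmZmZmZmu7u7u7ve7umZmRERERERERERERERERERERERZmZmZma7u7u7u93u7pmRERERERERERERERERERERERFmZmZmZru7u7u73e7u6REREREREREREREREREREREREWZmZmZsu7u7u7vd3u3dERERERERERERERERERERERERZmZmZv/Mu7u7u93d3d0RERERERERERERERERERAAARFmZmZv/8zMu8y73d3d3RERERERERERERERERERAAARFmZmZm///MzMzMzd3d3RERERERERERERERERERAAABEWZmZm///8zMzMzN3d0REREREREREREREREREREAAAERZmZmb///zMzMzM3d0REREREREREREREREREREQAAARFmZmb////MzMzMzd3REREREREREREREREREREQAAABEWZmZv///8zMzMzN3RERERERERERERERERERERAAAAERZmZm////zMzMzM"/>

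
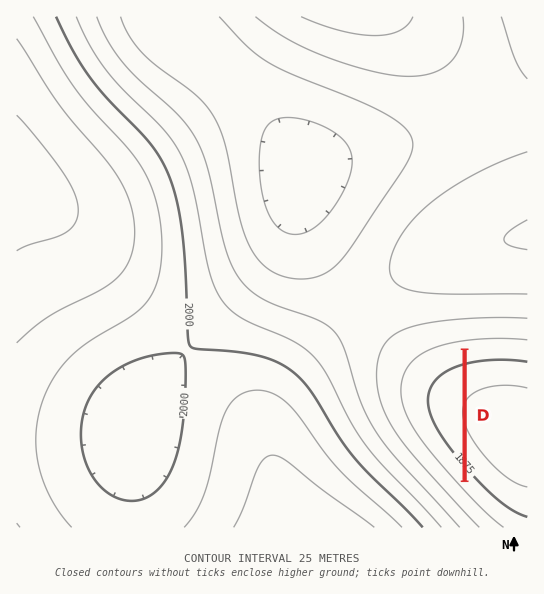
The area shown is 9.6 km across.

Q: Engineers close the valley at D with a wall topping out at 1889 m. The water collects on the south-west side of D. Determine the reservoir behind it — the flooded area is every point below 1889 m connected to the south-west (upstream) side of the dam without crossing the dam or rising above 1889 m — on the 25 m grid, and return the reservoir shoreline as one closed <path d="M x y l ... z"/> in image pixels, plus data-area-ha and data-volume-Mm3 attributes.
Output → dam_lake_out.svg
<path d="M462 351l-23 6-14 10-8 8-5 15 1 17 7 16 16 24 26 30 0-126z" data-area-ha="150" data-volume-Mm3="24.25"/>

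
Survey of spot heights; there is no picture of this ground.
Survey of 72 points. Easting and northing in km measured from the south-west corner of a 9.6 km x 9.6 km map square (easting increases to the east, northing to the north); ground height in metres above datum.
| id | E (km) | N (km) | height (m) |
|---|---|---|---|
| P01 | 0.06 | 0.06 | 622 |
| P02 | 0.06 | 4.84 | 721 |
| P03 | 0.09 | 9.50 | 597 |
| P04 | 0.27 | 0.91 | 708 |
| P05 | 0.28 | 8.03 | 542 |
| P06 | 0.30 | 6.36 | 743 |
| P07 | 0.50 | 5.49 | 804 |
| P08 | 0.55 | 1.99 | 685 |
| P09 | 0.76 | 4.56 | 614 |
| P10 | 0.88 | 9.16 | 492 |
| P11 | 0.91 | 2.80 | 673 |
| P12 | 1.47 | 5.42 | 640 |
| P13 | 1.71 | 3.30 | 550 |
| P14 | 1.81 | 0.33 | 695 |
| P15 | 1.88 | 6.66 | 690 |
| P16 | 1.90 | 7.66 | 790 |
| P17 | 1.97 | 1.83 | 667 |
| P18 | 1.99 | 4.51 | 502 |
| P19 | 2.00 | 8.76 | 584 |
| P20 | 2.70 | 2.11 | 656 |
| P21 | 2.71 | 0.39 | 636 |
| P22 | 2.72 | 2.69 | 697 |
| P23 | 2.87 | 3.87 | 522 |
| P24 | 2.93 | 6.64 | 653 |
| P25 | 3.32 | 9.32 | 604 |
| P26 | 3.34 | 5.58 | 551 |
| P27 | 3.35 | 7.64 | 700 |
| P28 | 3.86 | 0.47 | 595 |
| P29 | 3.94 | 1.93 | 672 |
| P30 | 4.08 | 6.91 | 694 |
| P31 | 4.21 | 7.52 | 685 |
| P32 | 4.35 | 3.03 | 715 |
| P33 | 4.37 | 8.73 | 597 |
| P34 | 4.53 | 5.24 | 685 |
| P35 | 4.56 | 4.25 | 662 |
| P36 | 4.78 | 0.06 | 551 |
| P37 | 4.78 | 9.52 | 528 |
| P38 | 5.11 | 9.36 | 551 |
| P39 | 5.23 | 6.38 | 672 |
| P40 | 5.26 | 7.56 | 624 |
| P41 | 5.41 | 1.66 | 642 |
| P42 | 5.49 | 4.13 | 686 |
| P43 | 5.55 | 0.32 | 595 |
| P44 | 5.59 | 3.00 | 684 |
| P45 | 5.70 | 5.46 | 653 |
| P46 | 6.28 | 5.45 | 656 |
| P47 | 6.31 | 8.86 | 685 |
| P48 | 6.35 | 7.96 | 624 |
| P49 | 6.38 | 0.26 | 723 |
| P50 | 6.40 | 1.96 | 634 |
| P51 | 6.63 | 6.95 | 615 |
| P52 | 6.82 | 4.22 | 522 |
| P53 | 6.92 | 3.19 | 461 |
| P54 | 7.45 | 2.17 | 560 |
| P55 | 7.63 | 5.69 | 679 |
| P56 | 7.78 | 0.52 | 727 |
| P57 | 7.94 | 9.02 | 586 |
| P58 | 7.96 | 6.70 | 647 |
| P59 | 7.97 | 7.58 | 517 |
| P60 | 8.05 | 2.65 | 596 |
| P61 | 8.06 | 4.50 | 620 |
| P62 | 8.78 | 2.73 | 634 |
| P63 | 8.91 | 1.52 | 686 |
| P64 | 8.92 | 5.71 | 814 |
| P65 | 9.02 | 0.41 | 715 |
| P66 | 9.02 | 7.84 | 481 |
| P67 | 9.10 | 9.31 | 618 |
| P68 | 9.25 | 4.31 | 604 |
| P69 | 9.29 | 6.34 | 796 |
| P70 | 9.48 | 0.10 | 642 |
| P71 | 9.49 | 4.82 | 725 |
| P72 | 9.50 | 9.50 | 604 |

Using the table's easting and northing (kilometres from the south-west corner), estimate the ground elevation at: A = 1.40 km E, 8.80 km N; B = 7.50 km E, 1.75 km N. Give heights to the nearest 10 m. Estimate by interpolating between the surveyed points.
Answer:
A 550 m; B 640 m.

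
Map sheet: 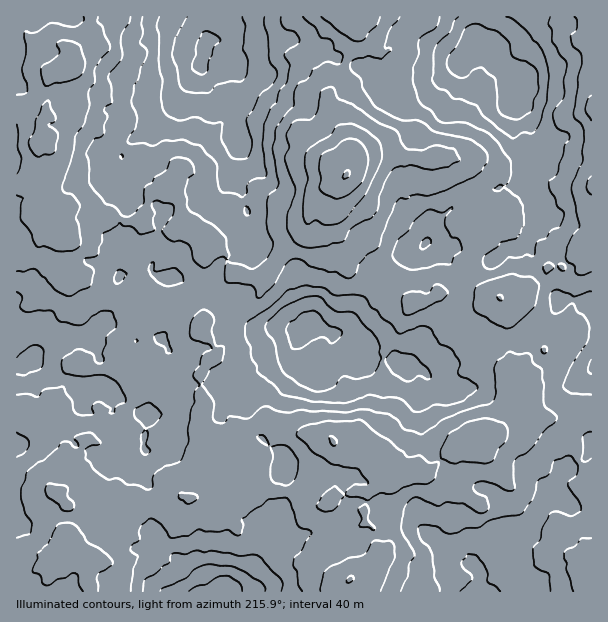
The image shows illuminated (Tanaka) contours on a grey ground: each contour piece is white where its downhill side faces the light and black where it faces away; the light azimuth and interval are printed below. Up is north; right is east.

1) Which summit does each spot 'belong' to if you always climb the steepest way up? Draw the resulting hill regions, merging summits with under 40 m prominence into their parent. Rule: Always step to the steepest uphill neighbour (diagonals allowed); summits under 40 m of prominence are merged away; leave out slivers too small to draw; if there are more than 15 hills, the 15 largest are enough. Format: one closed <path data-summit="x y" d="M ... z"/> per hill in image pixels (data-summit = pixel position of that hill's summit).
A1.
<path data-summit="200 65" d="M357 16l-340 0-1 232 7-8 14-6 5-17 7 8 3 11 5 5 7 1-4 6 0 13 2 14 6 3 2-2 0-10-4-18 4-8 0-10-25-19 29-5 18 5 13 9 5-4 4 0 12 6 12 0 7-9 5-18 15-5 15 11 6 23 3 4 12 4 9 12 9 4 7 7 2 8 6 9 15 5 9 0 8-5 12-17 26-22 8-21 13-14 3-7 18-15 8-15 0-5-6-9-22-51 5-6 1-10 12-12 4-8 10-31z"/><path data-summit="482 44" d="M591 16l-232 0-3 19-4 7-8 26-12 12-1 10-5 6 2 8 8 10 1 9 17 39 8-5 13-1 50 4 30-2 3 4 11 24 11 15 1 14-3 4 8 12 0 5-12 10-5 14 0 12 3 7 11 11 14 5 6 5 7 0 21-12 13-12 4-10 31 4 5-7 4-8-2-1 6-3z"/><path data-summit="27 360" d="M74 206l-9 0-5 4-16 2 13 6 13 12 0 10-4 8 4 18 0 10-2 2-6-3-2-14 0-13 4-6-7-1-5-5-3-11-7-8-5 17-14 6-7 9 0 251 16-2 15-6 7 1 0-13 9-10 8 0 6 4 1 3-10 11-12 6 10 11 15 7 14 0 7-13 14-5 19 4 9 6 9 1 17 0 12-7 9 1 11-22-3-12 5-12-2-13-4-9 2-20 4-6 0-7-4-6 0-18 6-9 10-6 1-5-6-13-6-6-3-11 12-33 7-8 14-10-5-4-4-14-7-7-9-4-5-8-10-7-15-1-7 2-14 0-15-4-3-6-15 2-12-6-4 0-5 4-13-9z"/><path data-summit="299 336" d="M341 180l-13 11-3 7-13 14-8 21-26 22-13 18-3 17-11 12-12 8-24-6-9 7-4 18 14 21 0 7 13 14 5 12-9 17-7 4-11 2-7 7-2 18 4 9 2 15-3 9 9 2 24 10-5-8 5-10 0-18 9-12 17-6 7 0 21 4 20 8 16 0 5 2 6 8 16 6 23 1 10 16 6 7 9 4 9-3 6-6 9 3 6-2 15-14 27-17 14-6 10 0 9-8 13-21-6-11 0-12 3-7-7-4-17-19 6-7 9-23 0-13-3-8-7-2-10 6-18 0-20-10-7-2-9 8-18 2-12-18-14-4-21 0-13-8-7-9-2-15-6-12-2-14 1-30z"/><path data-summit="476 591" d="M582 408l-21 10-19 0-5 3-13-1-12 2-15 11-11 0-7 3-1 2 4 5 4 10 7 12 0 14-3 10-11 15-6-4-18-18-18-2-20-11-3 0-9 7-12 0-22 16-3 0-4 26 2 4 8 9 2 12 8 11 0 4-4 4-12 4-11 12-6 0-3 4 0 9 243 1 1-179z"/><path data-summit="228 591" d="M237 480l-7 0-12 8-18 10-18 0-12 7-26-1-6 11-15 13-12-2-10-12-3 0-1 10-3 6-20 13 3 4 11 5-2 6-6 6 6 6 0 12 4 9 257 1 0-10-5 1-13-7-8-2-5-5 0-8 6-3 4-13 11-11 3-7 0-6-8-9-1-8-2-2-12 3-6-3-12-12-26 2-6-4-25 0z"/><path data-summit="425 243" d="M375 156l-18 2-5 6-14 21-1 21 1 6 32 31 4 11 11 12 3 10 15 11 5 10 5 5 18-2 9-8 7 2 20 10 18 0 13-6-1-3-14-5-11-11-3-7 0-12 5-14 12-10 0-5-8-12 3-4-1-14-11-15-11-24-3-4-30 2z"/><path data-summit="591 368" d="M591 252l-5 2 2 1-4 8-5 7-31-4-4 10-13 12-21 12-8 0 3 8 0 13-6 15 15 32-3 25 6 11-17 26 12-8 12-2 13 1 5-3 19 0 18-10 13 3z"/>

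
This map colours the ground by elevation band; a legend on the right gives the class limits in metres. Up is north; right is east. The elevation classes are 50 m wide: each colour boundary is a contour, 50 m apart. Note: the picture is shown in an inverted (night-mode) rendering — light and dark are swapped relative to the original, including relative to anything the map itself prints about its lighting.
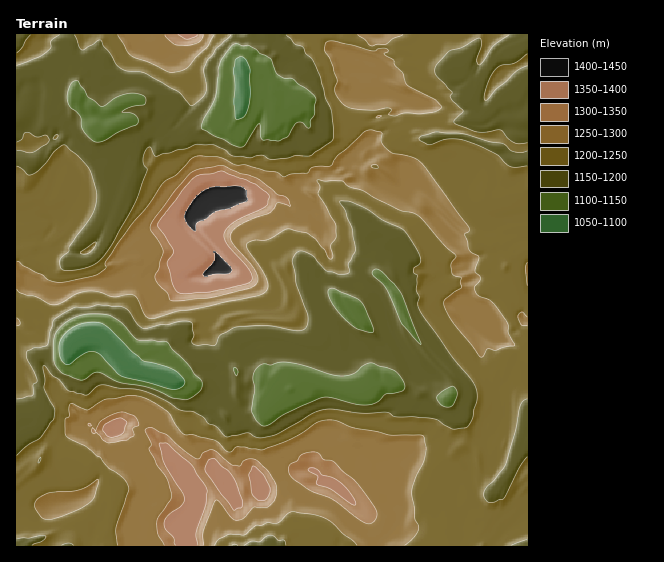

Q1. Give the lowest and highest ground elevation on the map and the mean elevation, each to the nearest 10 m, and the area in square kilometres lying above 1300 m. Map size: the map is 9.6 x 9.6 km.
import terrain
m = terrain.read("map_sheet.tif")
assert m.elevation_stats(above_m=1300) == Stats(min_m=1060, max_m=1410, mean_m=1230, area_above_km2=8.2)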